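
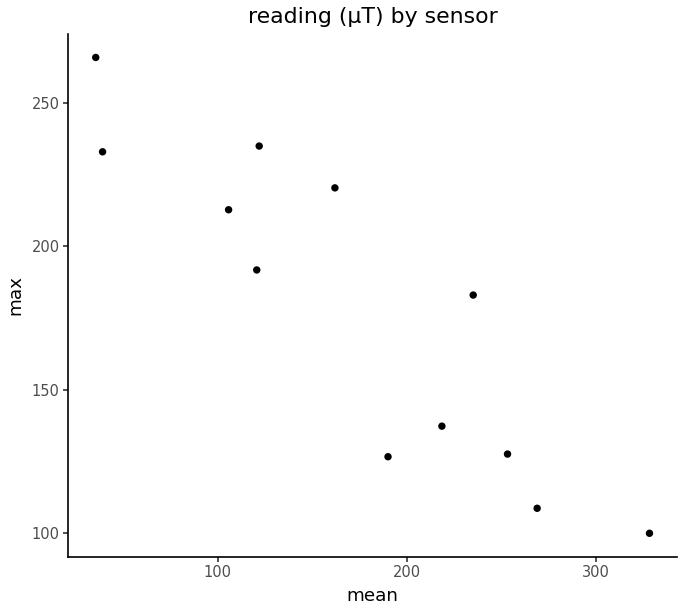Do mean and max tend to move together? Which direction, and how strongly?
negative, strong

Points are negatively correlated; strong (|r| ≈ 0.9).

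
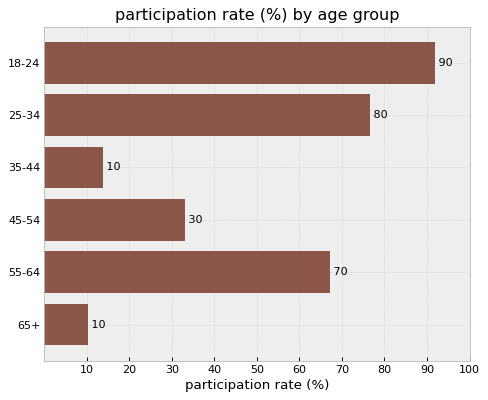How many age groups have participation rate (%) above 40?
Above 40: 18-24, 25-34, 55-64.

3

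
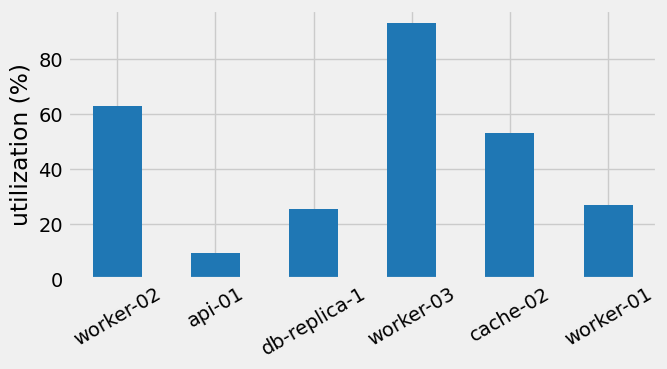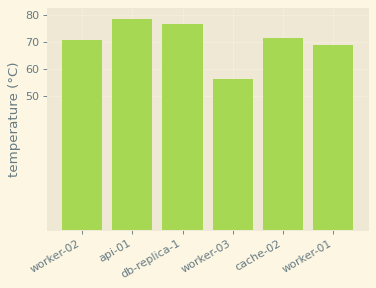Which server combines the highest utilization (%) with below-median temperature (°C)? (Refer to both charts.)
Chart 2 median temperature (°C) ≈ 70; below-median servers: worker-02, worker-03, worker-01. Among those, worker-03 has the highest utilization (%) (≈ 90).

worker-03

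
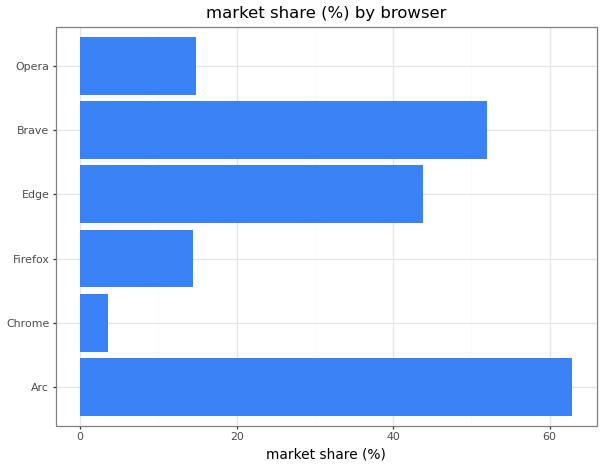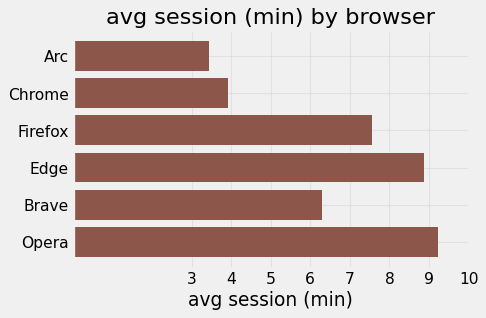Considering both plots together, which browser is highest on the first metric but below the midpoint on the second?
Arc

Chart 2 median avg session (min) ≈ 7; below-median browsers: Arc, Chrome, Brave. Among those, Arc has the highest market share (%) (≈ 60).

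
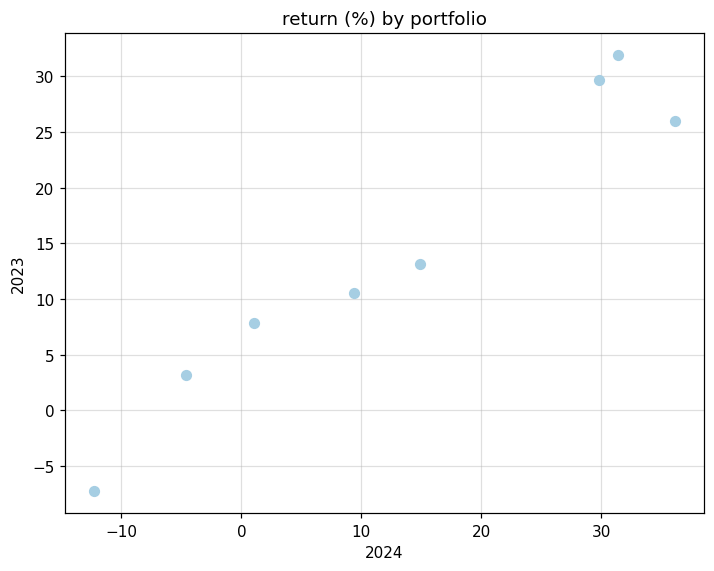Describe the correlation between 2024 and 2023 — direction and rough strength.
positive, strong

Points are positively correlated; strong (|r| ≈ 1.0).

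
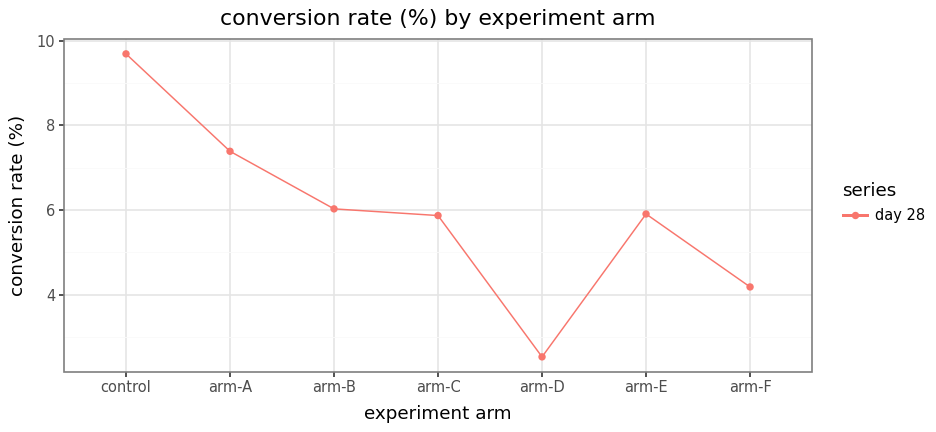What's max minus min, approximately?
Max control ≈ 10, min arm-D ≈ 3; range ≈ 7.

≈ 7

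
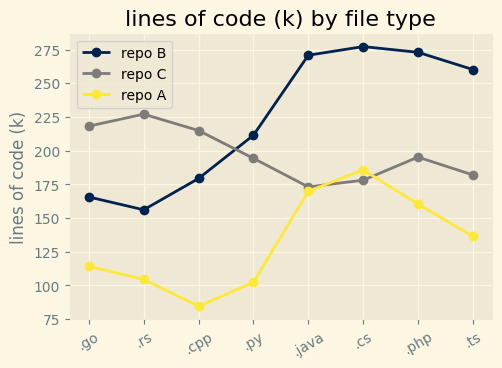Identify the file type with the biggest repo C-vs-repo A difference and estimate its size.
.cpp, ≈ 140 k

.cpp: repo C ≈ 220, repo A ≈ 80 → gap ≈ 140. Next-largest (.rs) is only ≈ 120.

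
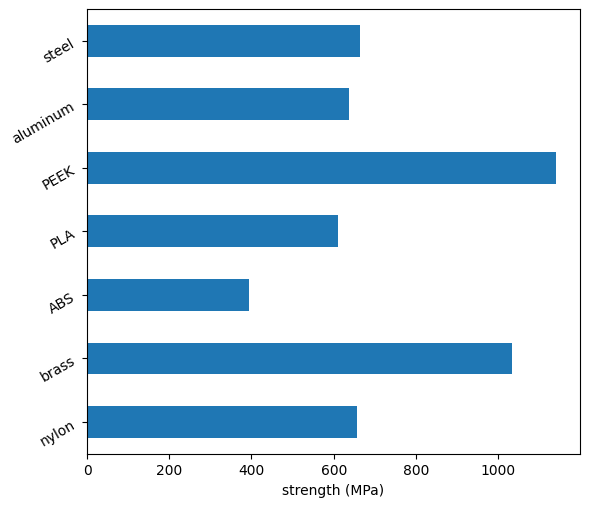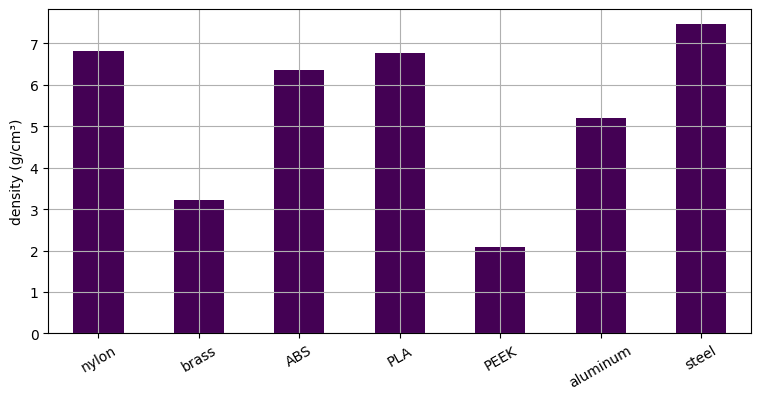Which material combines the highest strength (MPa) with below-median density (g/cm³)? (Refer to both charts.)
Chart 2 median density (g/cm³) ≈ 6; below-median materials: brass, PEEK, aluminum. Among those, PEEK has the highest strength (MPa) (≈ 1200).

PEEK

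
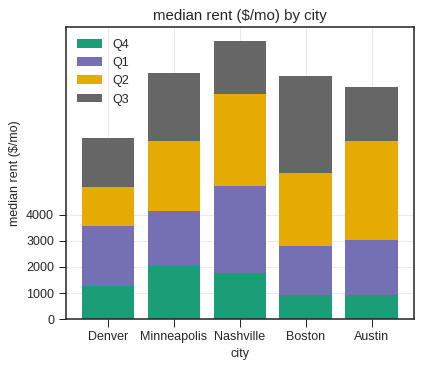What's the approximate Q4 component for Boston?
≈ 1000

Q4 top ≈ 1000, bottom ≈ 0; segment ≈ 1000.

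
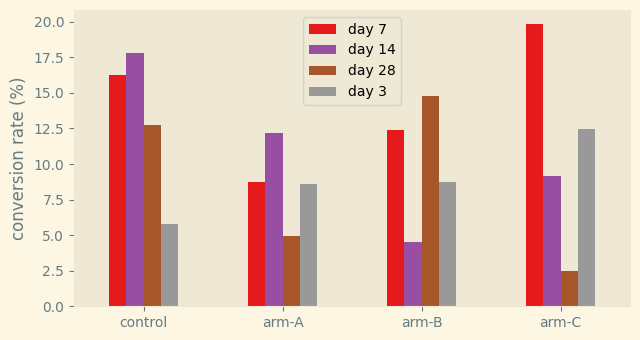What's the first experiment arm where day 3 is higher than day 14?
arm-A: day 3 ≈ 8 vs day 14 ≈ 12 (not yet); arm-B: day 3 ≈ 8 vs day 14 ≈ 4 (first crossover).

arm-B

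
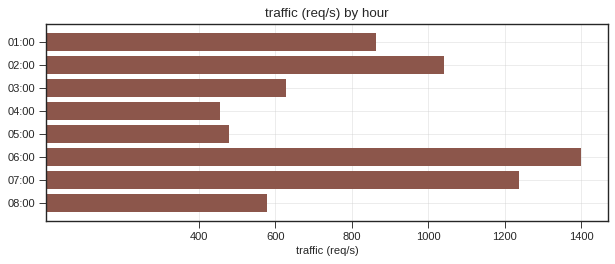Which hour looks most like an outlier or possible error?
06:00 ≈ 1400; the rest sit between ≈ 400 and ≈ 1200.

06:00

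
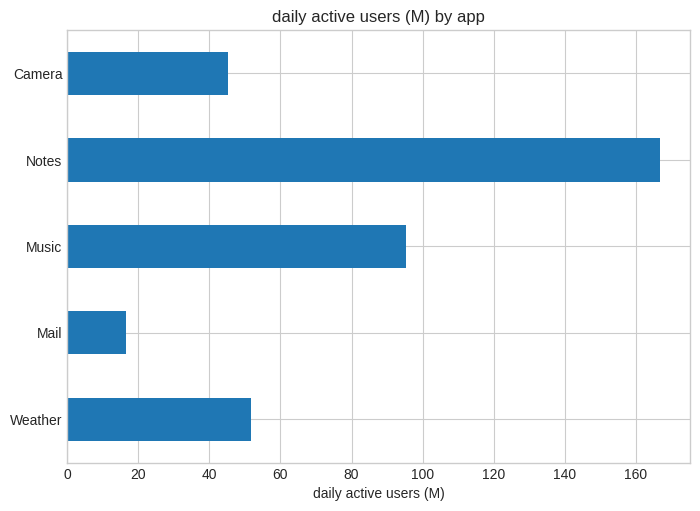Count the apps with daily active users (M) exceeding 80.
Above 80: Music, Notes.

2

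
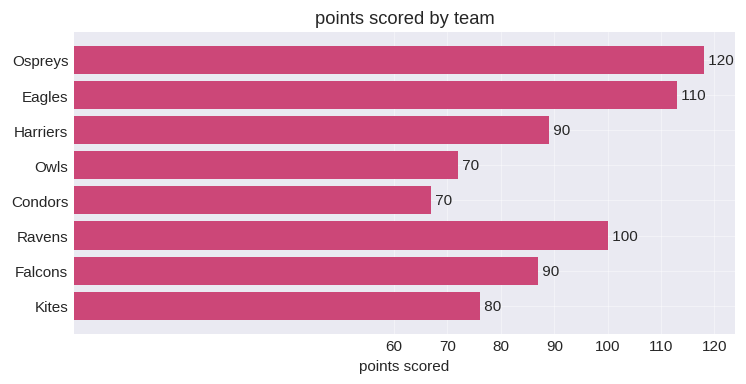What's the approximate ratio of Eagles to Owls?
≈ 1.57×

Eagles ≈ 110, Owls ≈ 70; 110/70 ≈ 1.57.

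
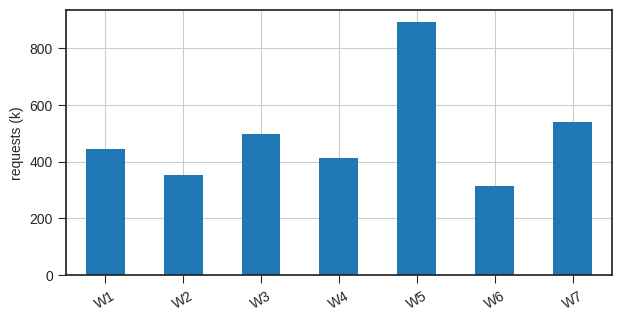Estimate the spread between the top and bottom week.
≈ 600

Max W5 ≈ 900, min W6 ≈ 300; range ≈ 600.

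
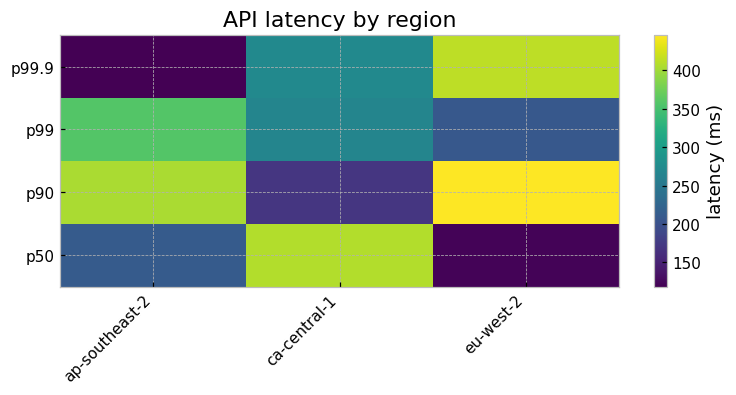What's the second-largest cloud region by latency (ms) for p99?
ca-central-1

Top 3 for p99: ap-southeast-2 ≈ 350, ca-central-1 ≈ 250, eu-west-2 ≈ 200.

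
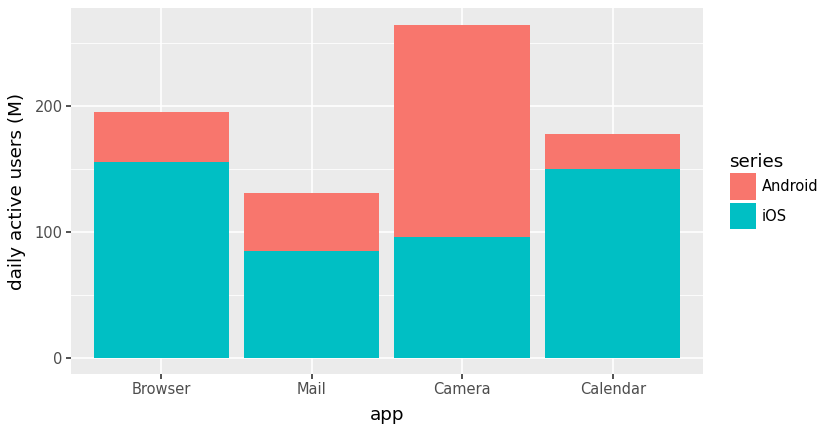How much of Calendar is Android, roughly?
≈ 25

Android top ≈ 175, bottom ≈ 150; segment ≈ 25.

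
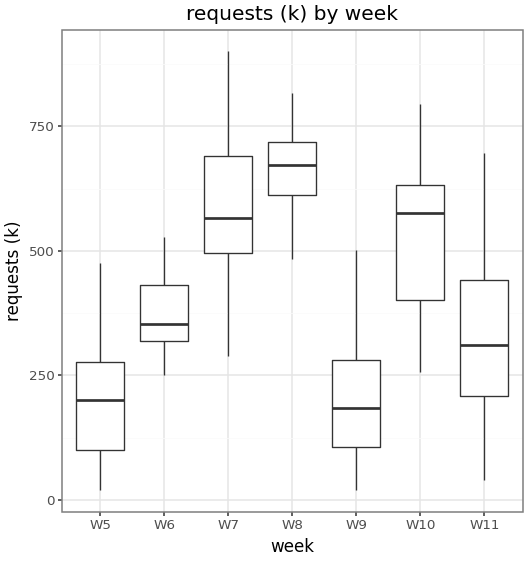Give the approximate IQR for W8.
Q3 ≈ 700, Q1 ≈ 600; IQR ≈ 100.

≈ 100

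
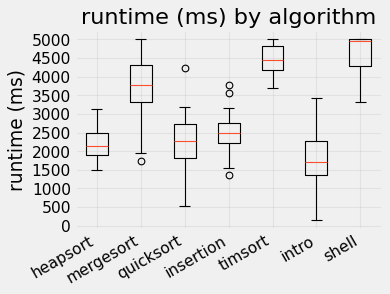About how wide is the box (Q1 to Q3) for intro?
Q3 ≈ 2500, Q1 ≈ 1500; IQR ≈ 1000.

≈ 1000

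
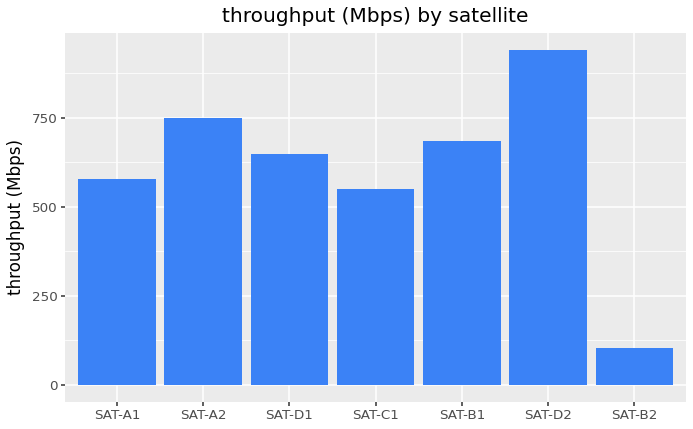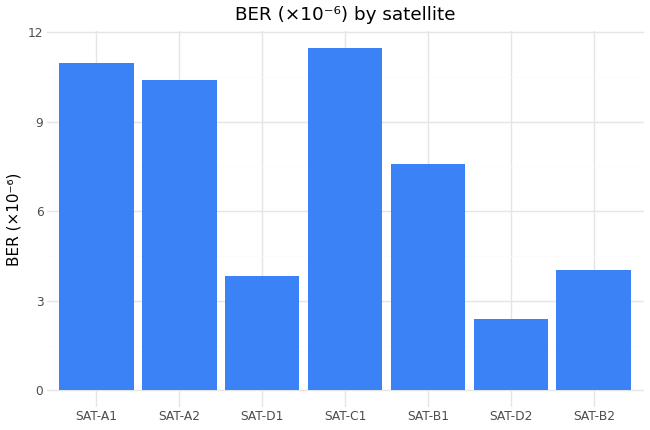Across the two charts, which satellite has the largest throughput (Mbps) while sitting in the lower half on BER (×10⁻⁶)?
Chart 2 median BER (×10⁻⁶) ≈ 8; below-median satellites: SAT-D1, SAT-D2, SAT-B2. Among those, SAT-D2 has the highest throughput (Mbps) (≈ 900).

SAT-D2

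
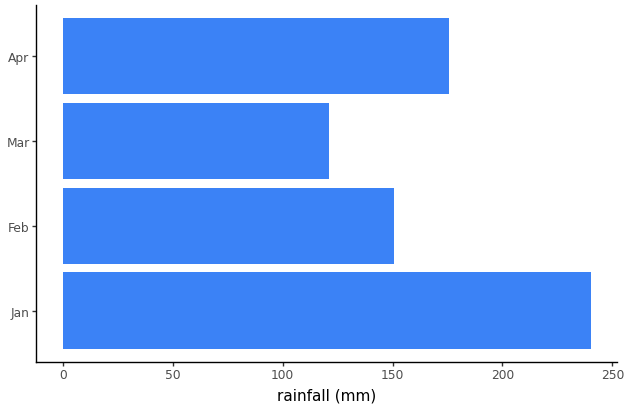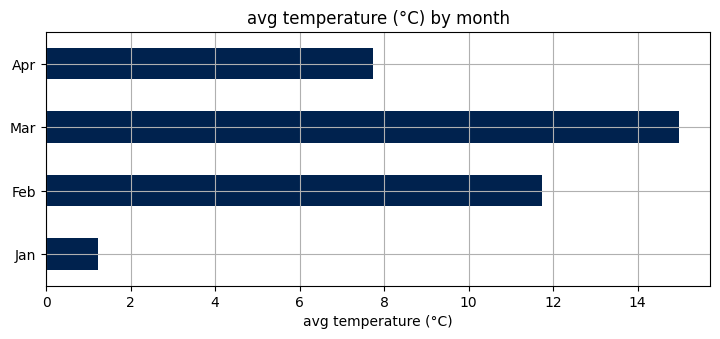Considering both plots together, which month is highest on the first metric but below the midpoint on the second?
Chart 2 median avg temperature (°C) ≈ 10; below-median months: Jan, Apr. Among those, Jan has the highest rainfall (mm) (≈ 250).

Jan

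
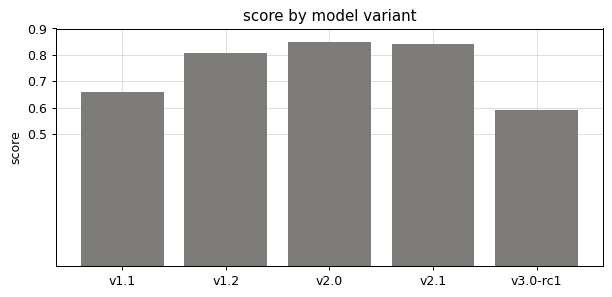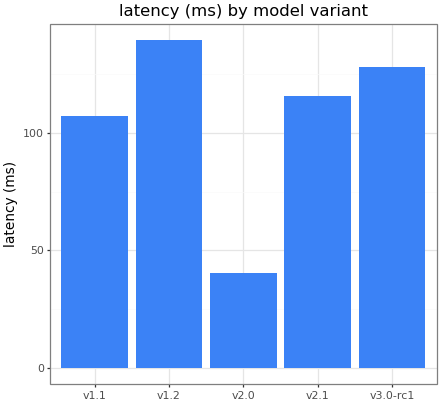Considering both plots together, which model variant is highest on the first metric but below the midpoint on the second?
v2.0

Chart 2 median latency (ms) ≈ 120; below-median model variants: v1.1, v2.0. Among those, v2.0 has the highest score (≈ 0.8).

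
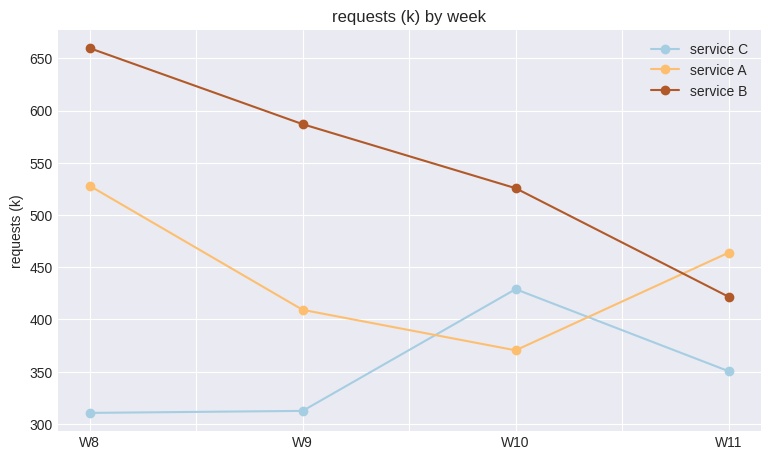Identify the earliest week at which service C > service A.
W9: service C ≈ 300 vs service A ≈ 400 (not yet); W10: service C ≈ 450 vs service A ≈ 350 (first crossover).

W10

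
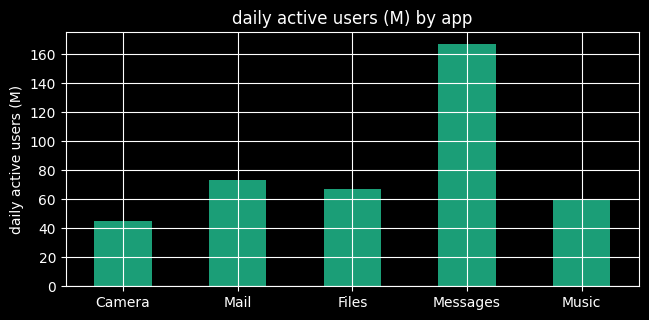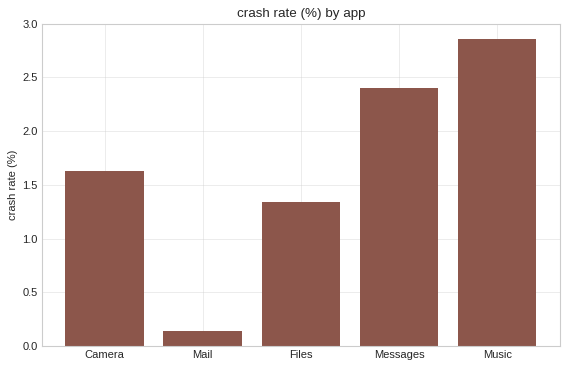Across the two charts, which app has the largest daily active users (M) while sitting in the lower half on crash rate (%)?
Mail

Chart 2 median crash rate (%) ≈ 1.5; below-median apps: Mail, Files. Among those, Mail has the highest daily active users (M) (≈ 80).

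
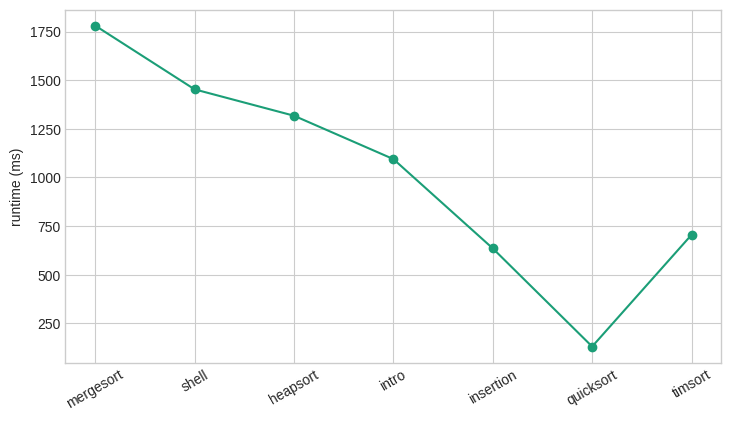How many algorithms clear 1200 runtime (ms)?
3

Above 1200: mergesort, shell, heapsort.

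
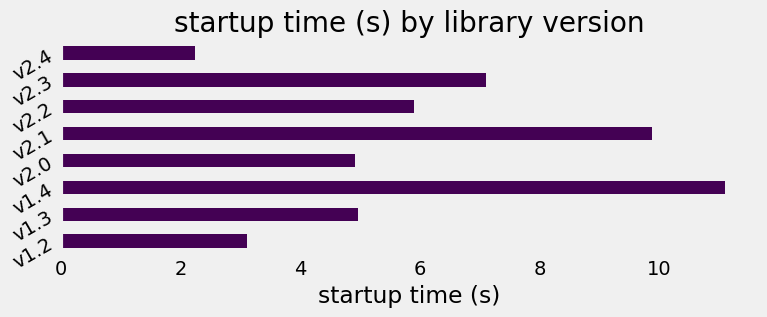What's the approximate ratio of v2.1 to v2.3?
v2.1 ≈ 10, v2.3 ≈ 7; 10/7 ≈ 1.43.

≈ 1.43×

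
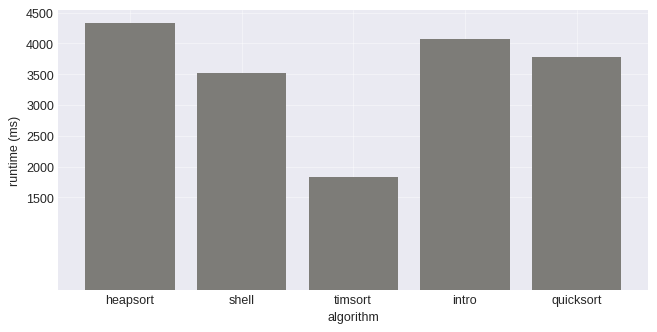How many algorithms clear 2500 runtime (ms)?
Above 2500: heapsort, shell, intro, quicksort.

4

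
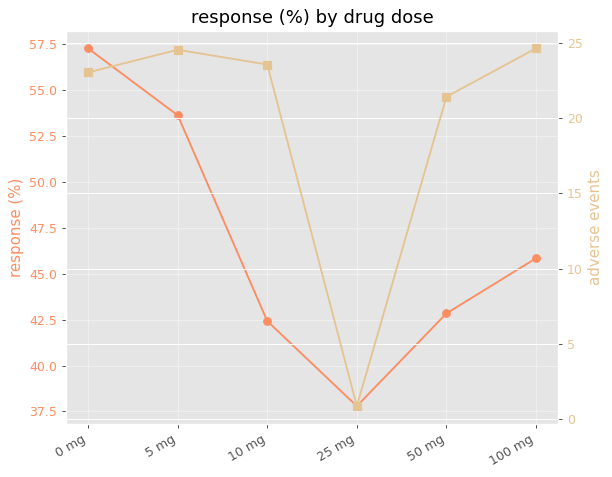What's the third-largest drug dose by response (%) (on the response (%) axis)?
100 mg

Top 4 (on the response (%) axis): 0 mg ≈ 58, 5 mg ≈ 54, 100 mg ≈ 46, 50 mg ≈ 42.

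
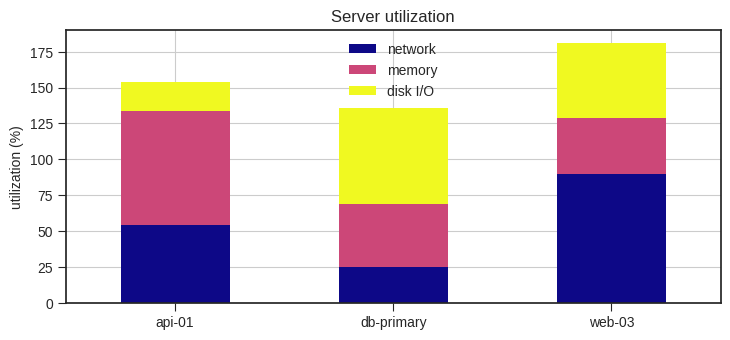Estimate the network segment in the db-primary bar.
≈ 20

network top ≈ 20, bottom ≈ 0; segment ≈ 20.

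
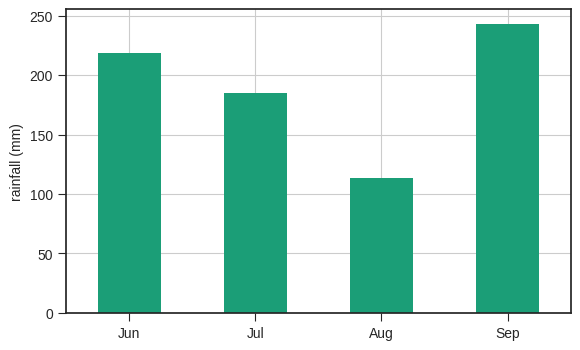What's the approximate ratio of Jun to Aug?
Jun ≈ 225, Aug ≈ 125; 225/125 ≈ 1.8.

≈ 1.8×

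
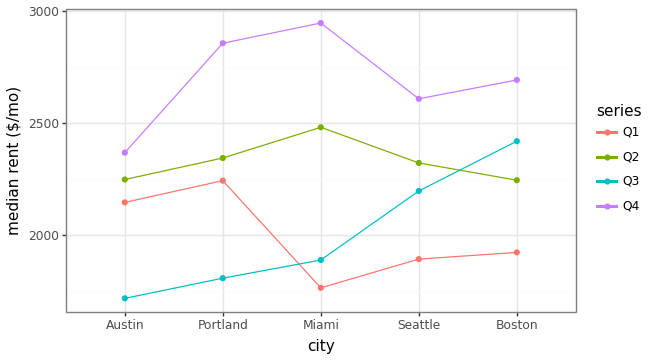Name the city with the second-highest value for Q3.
Top 3 for Q3: Boston ≈ 2400, Seattle ≈ 2200, Miami ≈ 1800.

Seattle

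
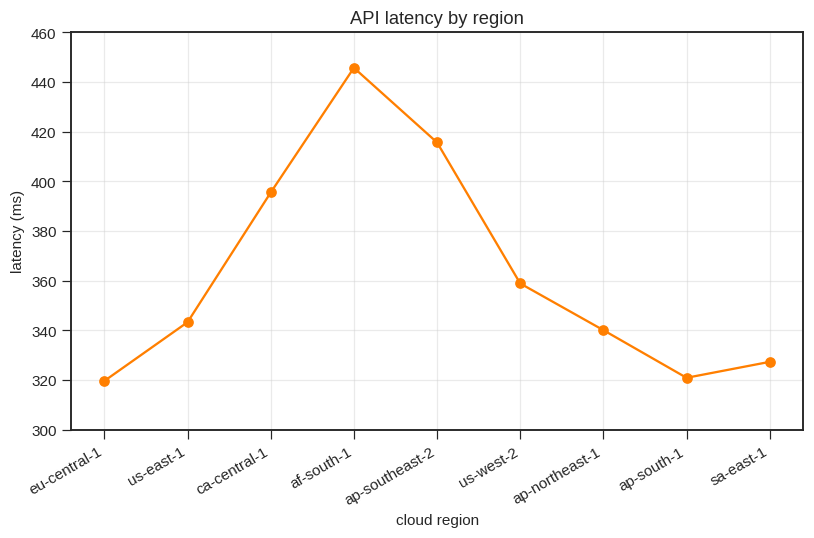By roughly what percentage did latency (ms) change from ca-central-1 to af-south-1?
ca-central-1 ≈ 400, af-south-1 ≈ 440; (440 − 400) / 400 ≈ +10%.

≈ +10%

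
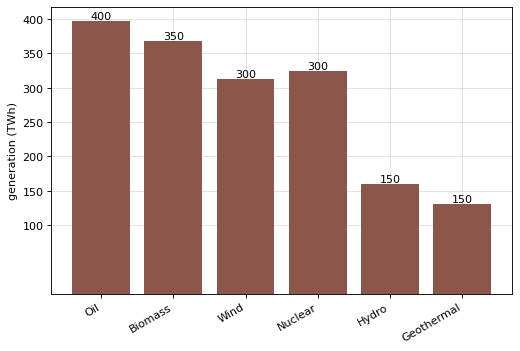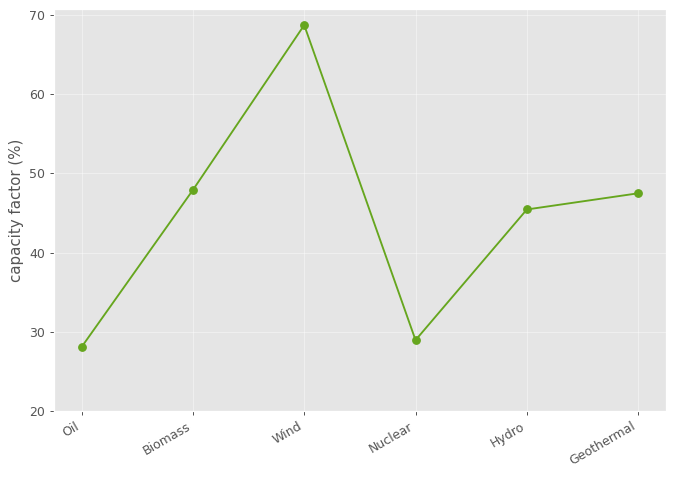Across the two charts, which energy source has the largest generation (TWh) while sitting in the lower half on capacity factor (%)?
Chart 2 median capacity factor (%) ≈ 50; below-median energy sources: Oil, Nuclear, Hydro. Among those, Oil has the highest generation (TWh) (≈ 400).

Oil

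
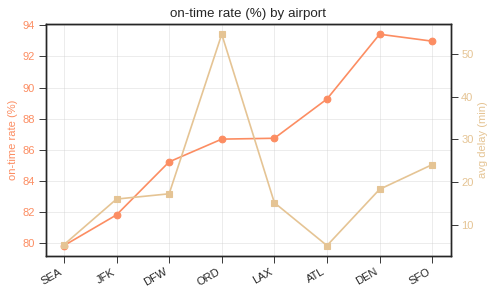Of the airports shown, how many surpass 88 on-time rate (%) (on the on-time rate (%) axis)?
3

Above 88: ATL, DEN, SFO.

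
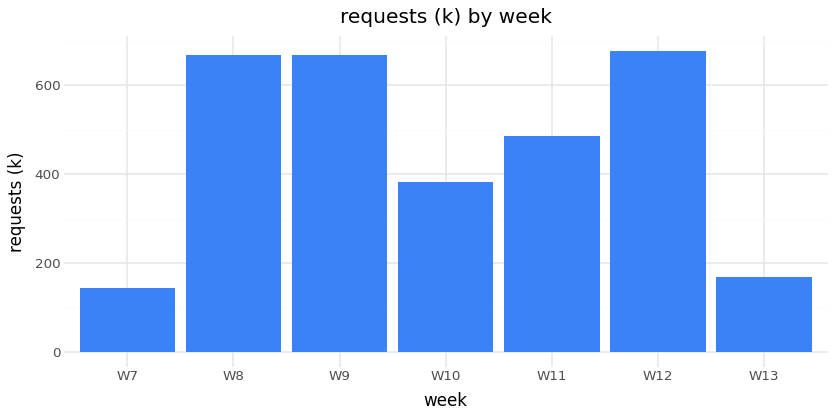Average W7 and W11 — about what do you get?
(100 + 500) / 2 ≈ 300.

≈ 300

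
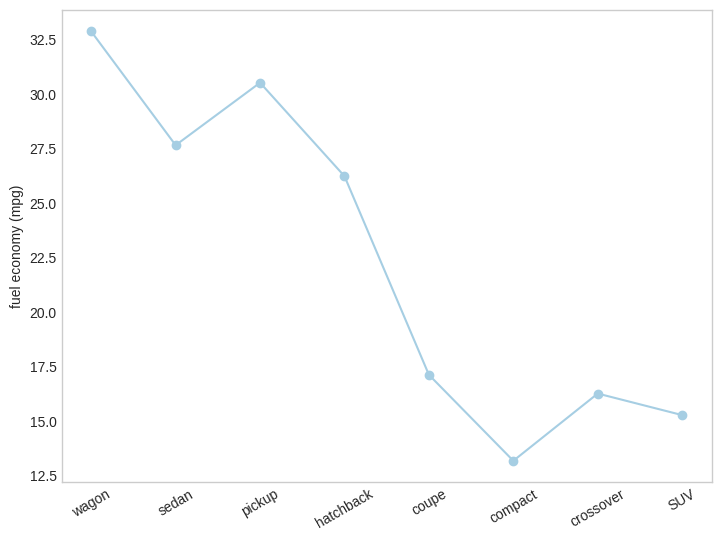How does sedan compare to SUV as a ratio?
≈ 1.75×

sedan ≈ 28, SUV ≈ 16; 28/16 ≈ 1.75.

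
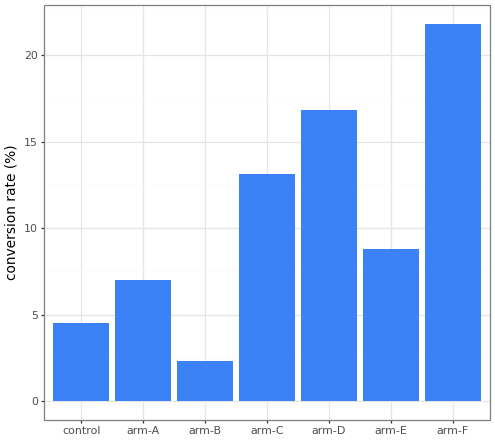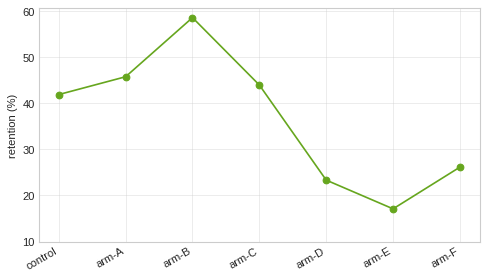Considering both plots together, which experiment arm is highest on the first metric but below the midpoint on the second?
Chart 2 median retention (%) ≈ 40; below-median experiment arms: arm-D, arm-E, arm-F. Among those, arm-F has the highest conversion rate (%) (≈ 20).

arm-F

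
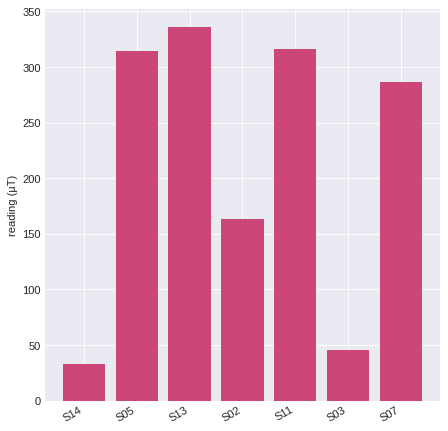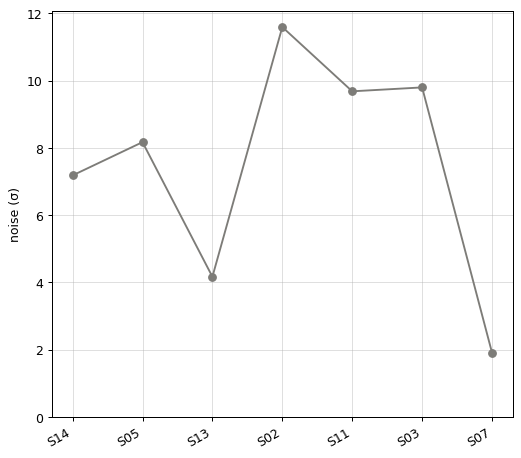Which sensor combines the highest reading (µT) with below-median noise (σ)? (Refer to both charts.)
Chart 2 median noise (σ) ≈ 8; below-median sensors: S14, S13, S07. Among those, S13 has the highest reading (µT) (≈ 350).

S13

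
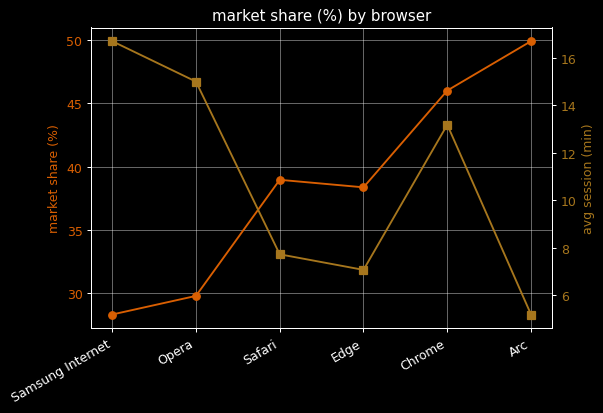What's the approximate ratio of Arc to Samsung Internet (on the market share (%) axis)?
Arc ≈ 50, Samsung Internet ≈ 28; 50/28 ≈ 1.79.

≈ 1.79×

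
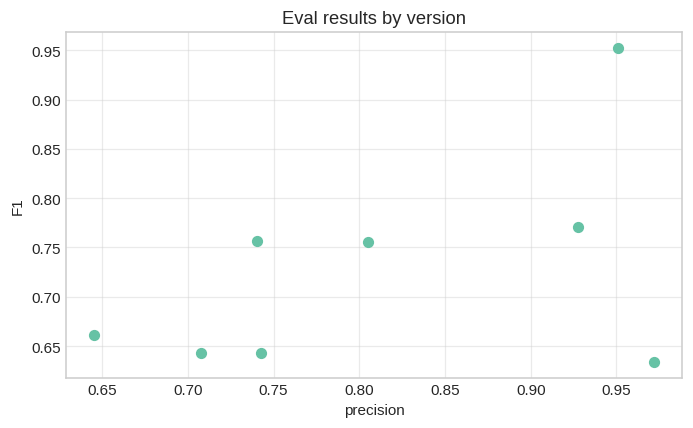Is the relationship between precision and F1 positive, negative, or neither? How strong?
Points are positively correlated; moderate (|r| ≈ 0.5).

positive, moderate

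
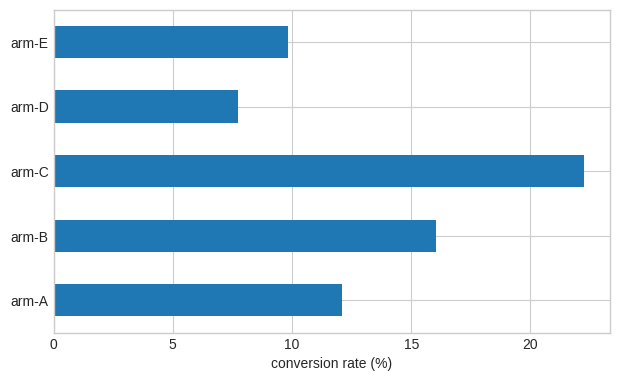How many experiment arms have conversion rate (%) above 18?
Above 18: arm-C.

1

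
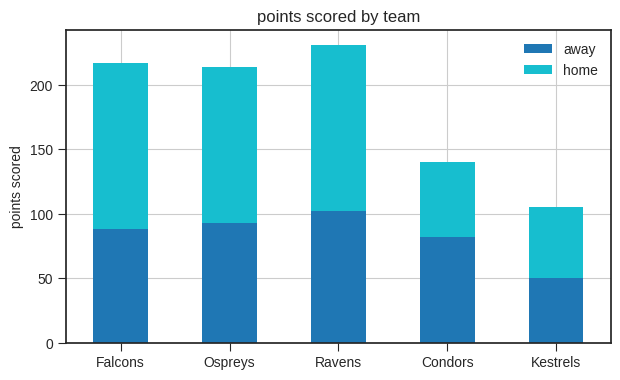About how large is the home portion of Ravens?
home top ≈ 240, bottom ≈ 100; segment ≈ 140.

≈ 140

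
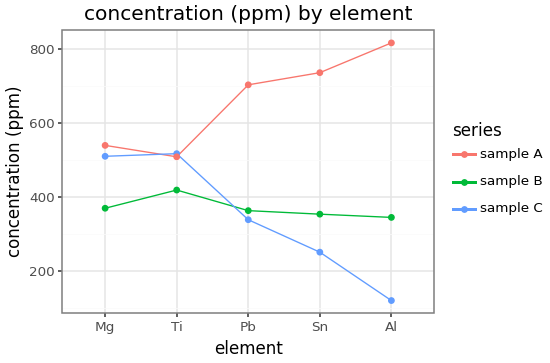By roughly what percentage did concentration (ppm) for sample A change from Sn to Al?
≈ +14.3%

Sn ≈ 700, Al ≈ 800; (800 − 700) / 700 ≈ +14.3%.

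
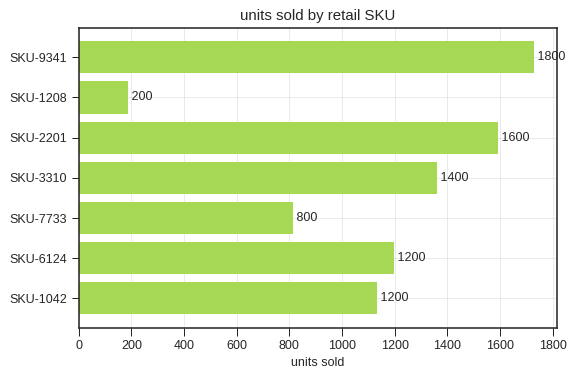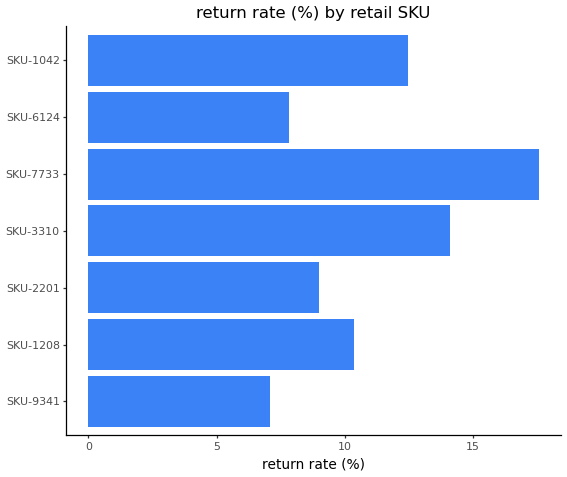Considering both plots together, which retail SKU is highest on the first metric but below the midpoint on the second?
SKU-9341

Chart 2 median return rate (%) ≈ 10; below-median retail SKUs: SKU-9341, SKU-2201, SKU-6124. Among those, SKU-9341 has the highest units sold (≈ 1800).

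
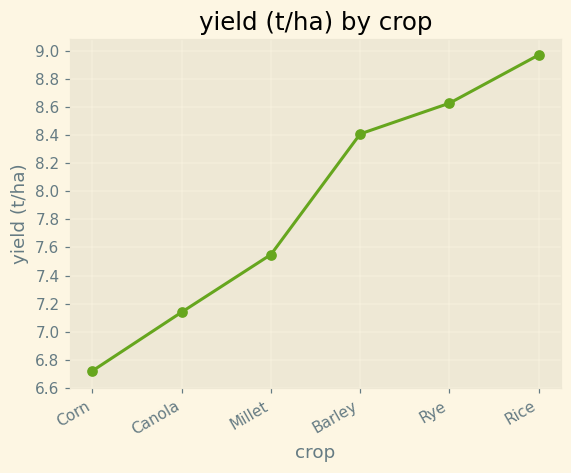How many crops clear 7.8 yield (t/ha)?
3

Above 7.8: Barley, Rye, Rice.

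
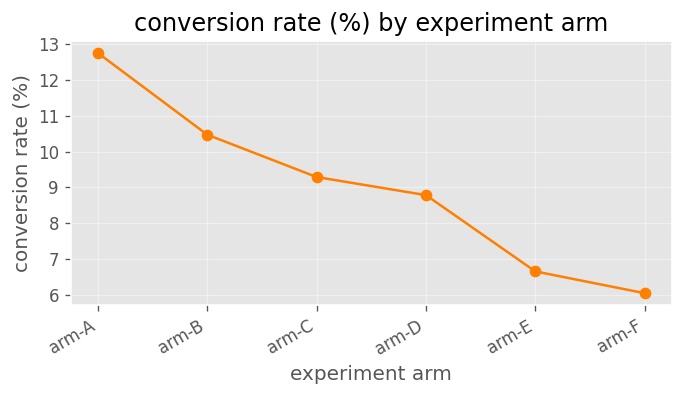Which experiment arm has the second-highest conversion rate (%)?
arm-B

Top 3: arm-A ≈ 13, arm-B ≈ 10, arm-C ≈ 9.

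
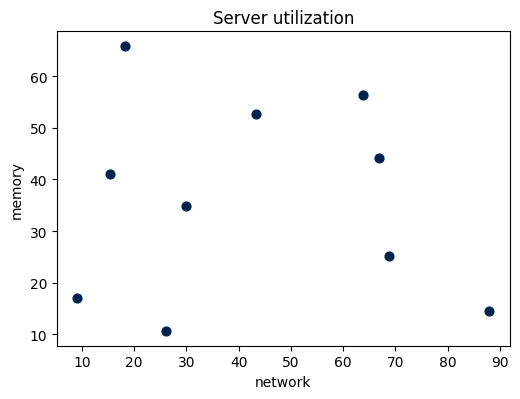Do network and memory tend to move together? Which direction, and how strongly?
Points are roughly uncorrelated; weak (|r| ≈ 0.1).

no clear correlation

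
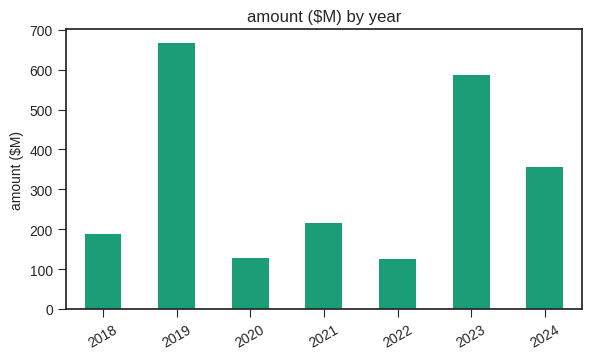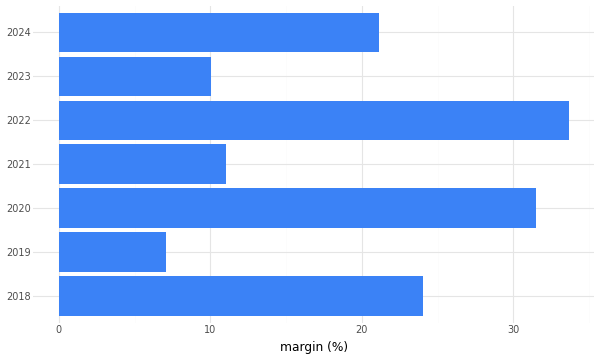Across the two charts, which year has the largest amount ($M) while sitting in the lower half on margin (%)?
Chart 2 median margin (%) ≈ 20; below-median years: 2019, 2021, 2023. Among those, 2019 has the highest amount ($M) (≈ 700).

2019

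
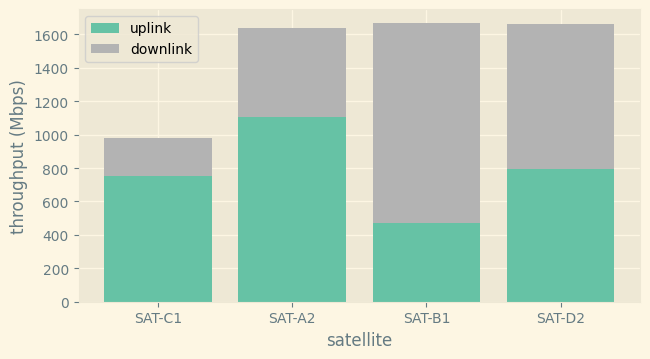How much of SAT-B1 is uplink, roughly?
≈ 400

uplink top ≈ 400, bottom ≈ 0; segment ≈ 400.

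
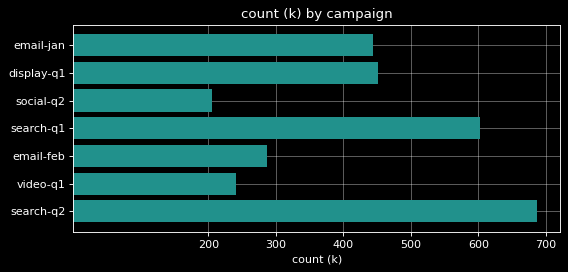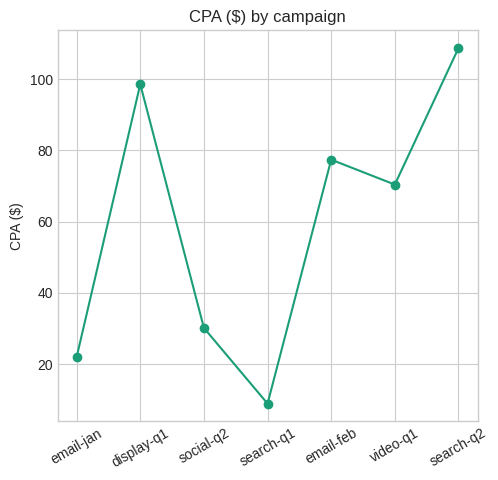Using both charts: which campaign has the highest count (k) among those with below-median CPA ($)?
Chart 2 median CPA ($) ≈ 70; below-median campaigns: email-jan, social-q2, search-q1. Among those, search-q1 has the highest count (k) (≈ 600).

search-q1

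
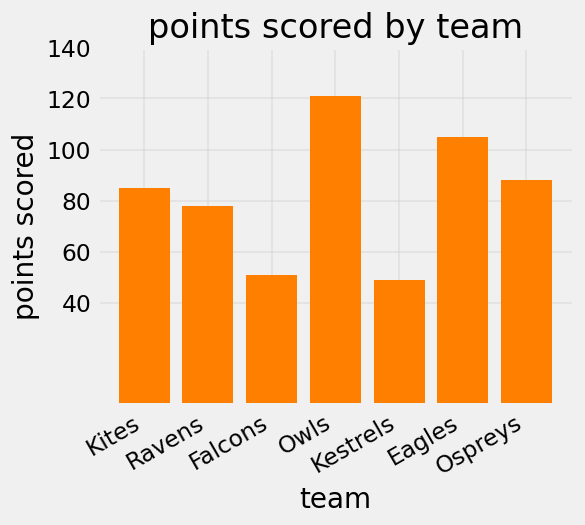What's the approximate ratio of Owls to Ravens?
≈ 1.5×

Owls ≈ 120, Ravens ≈ 80; 120/80 ≈ 1.5.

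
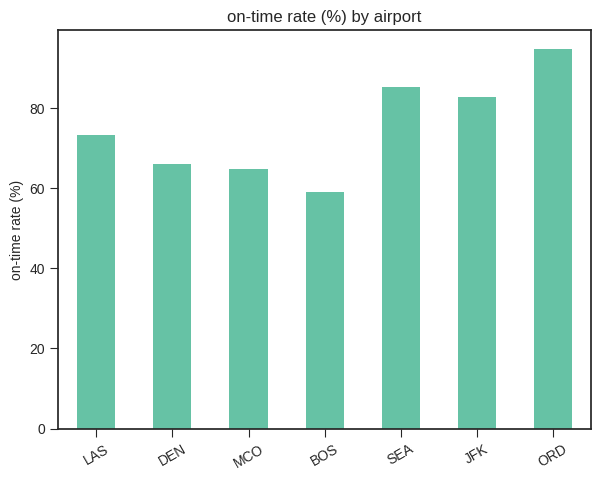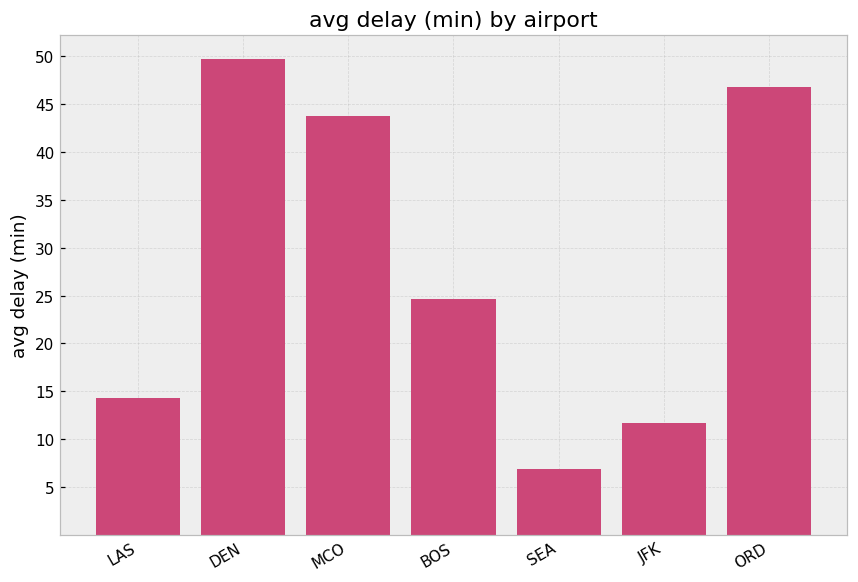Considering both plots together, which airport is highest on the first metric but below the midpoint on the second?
SEA

Chart 2 median avg delay (min) ≈ 25; below-median airports: LAS, SEA, JFK. Among those, SEA has the highest on-time rate (%) (≈ 90).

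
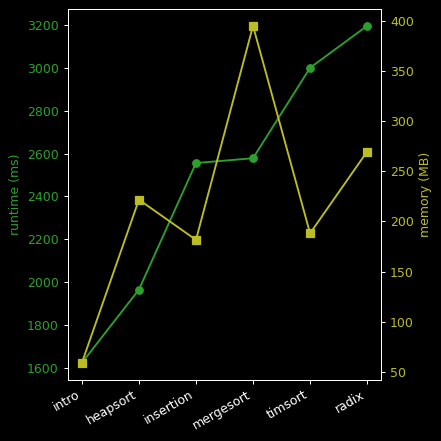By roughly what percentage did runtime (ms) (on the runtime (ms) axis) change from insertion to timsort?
≈ +15.4%

insertion ≈ 2600, timsort ≈ 3000; (3000 − 2600) / 2600 ≈ +15.4%.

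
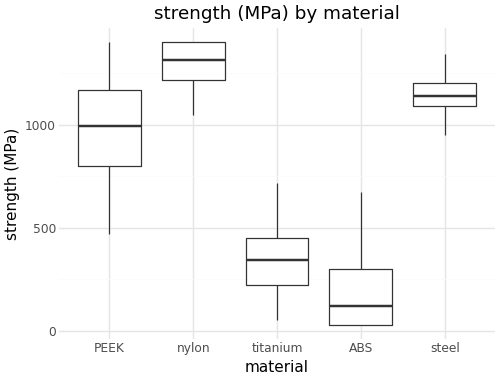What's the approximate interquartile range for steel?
≈ 100

Q3 ≈ 1200, Q1 ≈ 1100; IQR ≈ 100.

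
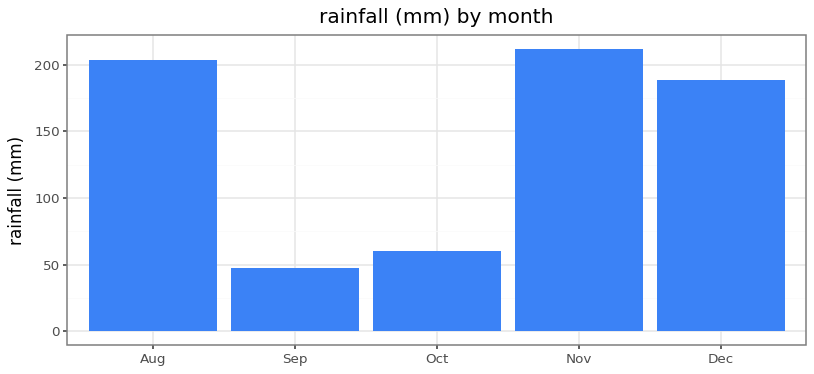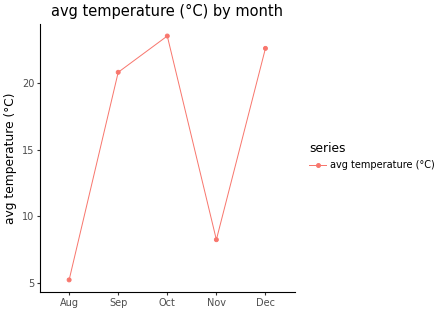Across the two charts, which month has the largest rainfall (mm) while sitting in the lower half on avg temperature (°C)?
Chart 2 median avg temperature (°C) ≈ 20; below-median months: Aug, Nov. Among those, Nov has the highest rainfall (mm) (≈ 220).

Nov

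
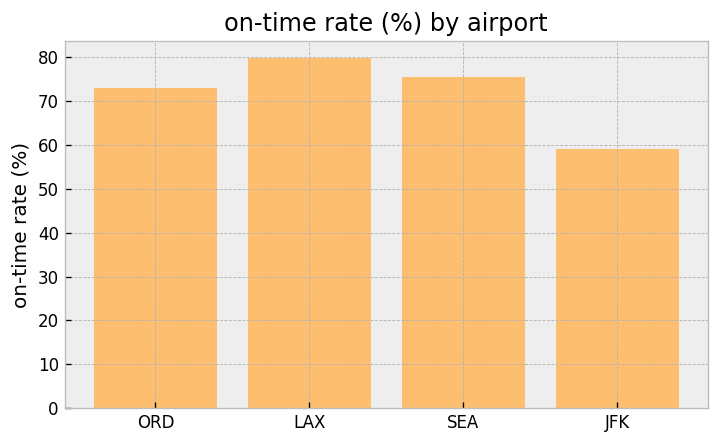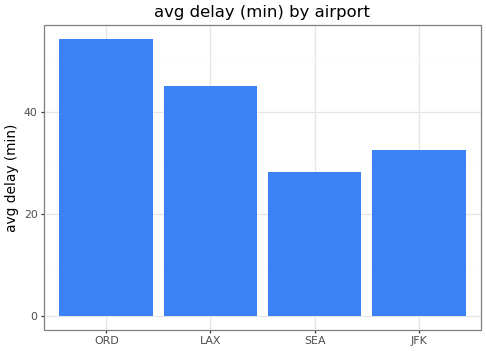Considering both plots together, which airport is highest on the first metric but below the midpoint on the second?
SEA

Chart 2 median avg delay (min) ≈ 40; below-median airports: SEA, JFK. Among those, SEA has the highest on-time rate (%) (≈ 80).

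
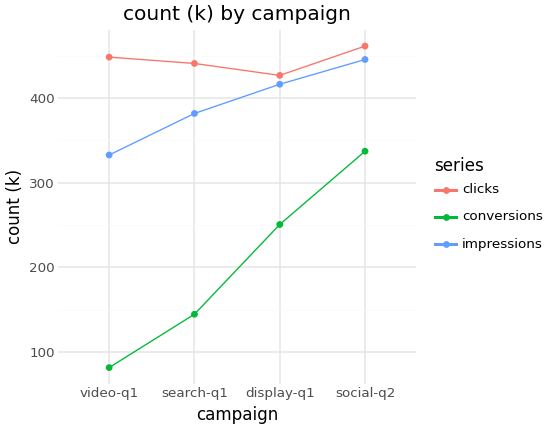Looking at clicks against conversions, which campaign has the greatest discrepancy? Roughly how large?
video-q1: clicks ≈ 450, conversions ≈ 100 → gap ≈ 350. Next-largest (search-q1) is only ≈ 300.

video-q1, ≈ 350 k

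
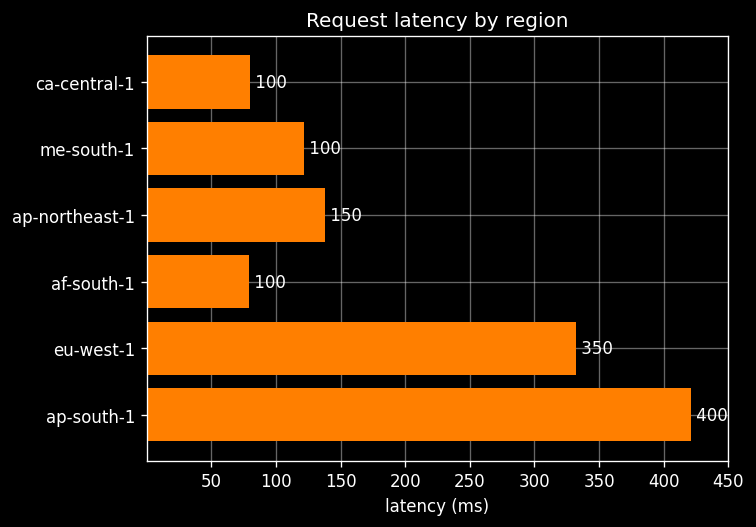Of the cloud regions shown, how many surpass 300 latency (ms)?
Above 300: eu-west-1, ap-south-1.

2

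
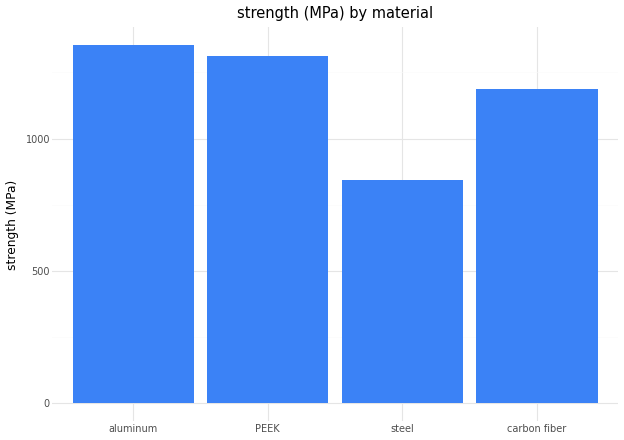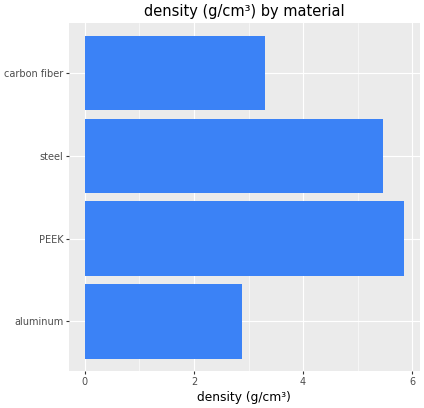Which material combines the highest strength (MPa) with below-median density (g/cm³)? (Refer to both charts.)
Chart 2 median density (g/cm³) ≈ 4; below-median materials: aluminum, carbon fiber. Among those, aluminum has the highest strength (MPa) (≈ 1400).

aluminum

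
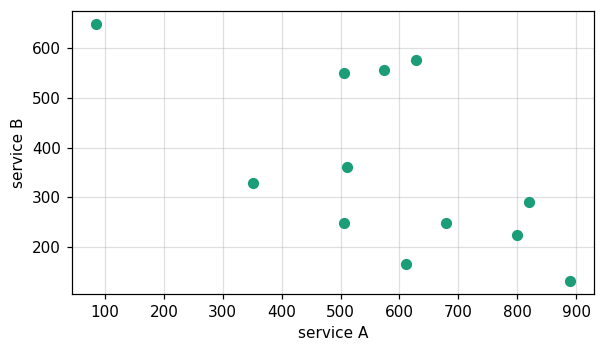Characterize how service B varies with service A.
negative, moderate

Points are negatively correlated; moderate (|r| ≈ 0.6).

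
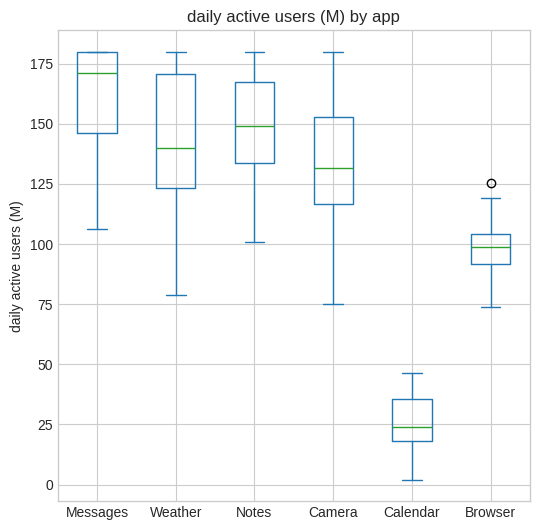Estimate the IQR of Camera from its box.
≈ 40

Q3 ≈ 160, Q1 ≈ 120; IQR ≈ 40.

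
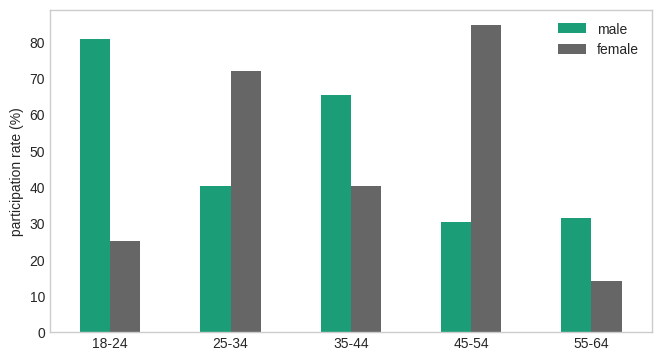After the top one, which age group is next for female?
Top 3 for female: 45-54 ≈ 80, 25-34 ≈ 70, 35-44 ≈ 40.

25-34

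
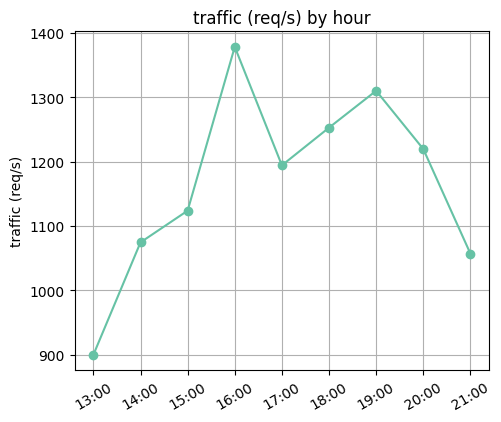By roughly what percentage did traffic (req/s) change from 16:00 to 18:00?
16:00 ≈ 1400, 18:00 ≈ 1250; (1250 − 1400) / 1400 ≈ -10.7%.

≈ -10.7%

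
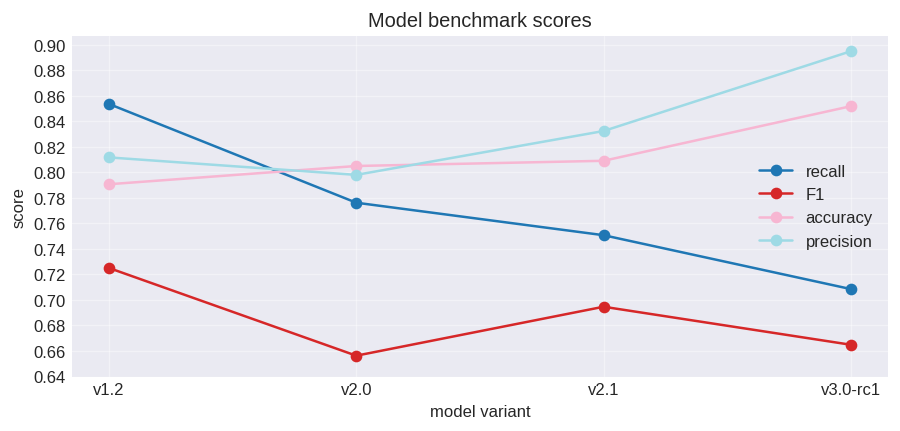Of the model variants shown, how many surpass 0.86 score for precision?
Above 0.86: v3.0-rc1.

1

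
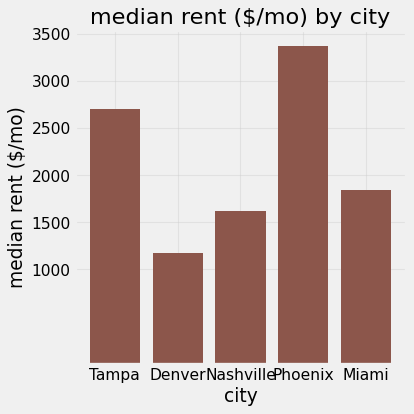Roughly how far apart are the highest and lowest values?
≈ 2500

Max Phoenix ≈ 3500, min Denver ≈ 1000; range ≈ 2500.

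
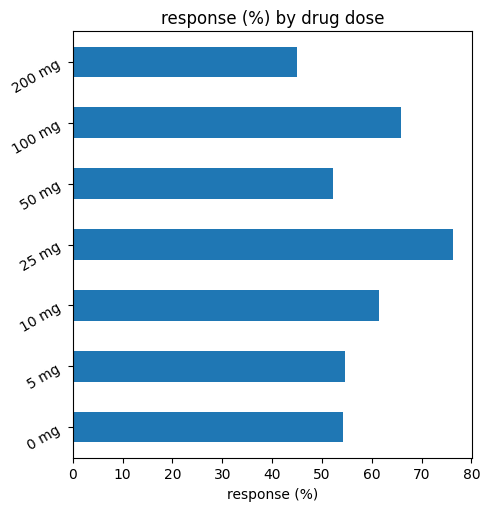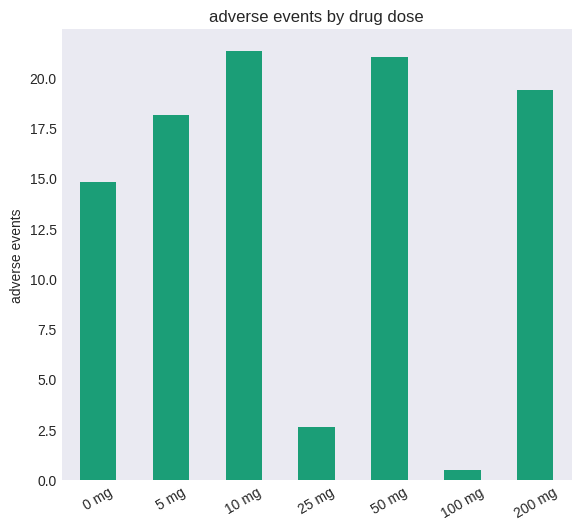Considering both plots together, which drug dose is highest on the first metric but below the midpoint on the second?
25 mg

Chart 2 median adverse events ≈ 18; below-median drug doses: 0 mg, 25 mg, 100 mg. Among those, 25 mg has the highest response (%) (≈ 80).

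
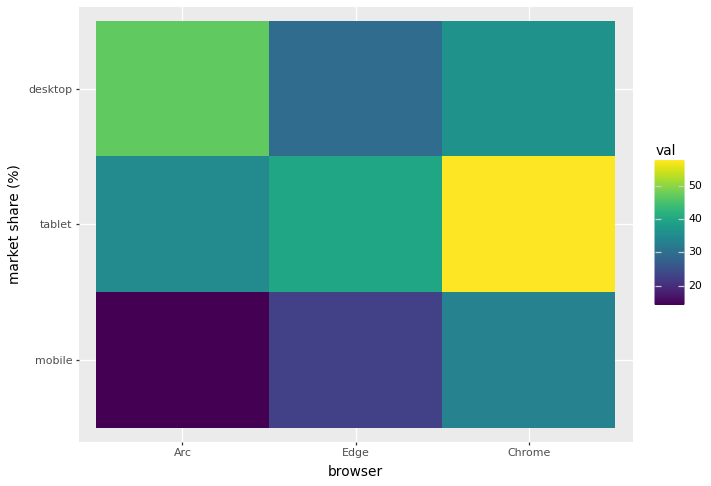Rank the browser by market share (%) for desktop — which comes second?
Top 3 for desktop: Arc ≈ 45, Chrome ≈ 35, Edge ≈ 30.

Chrome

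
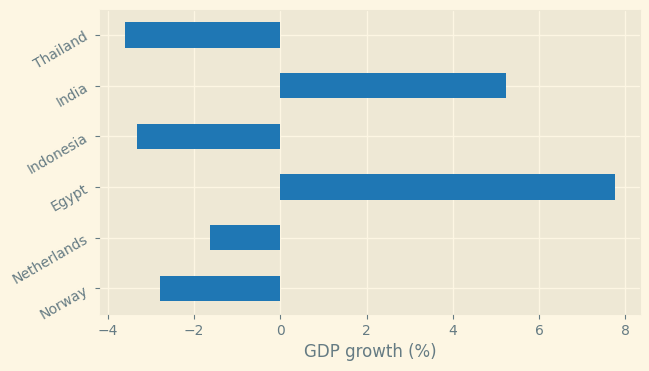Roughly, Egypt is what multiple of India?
Egypt ≈ 8, India ≈ 5; 8/5 ≈ 1.6.

≈ 1.6×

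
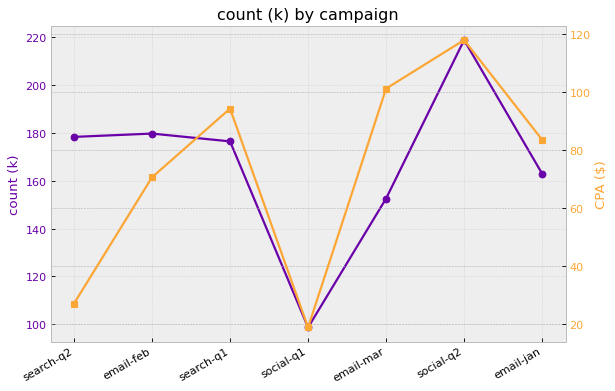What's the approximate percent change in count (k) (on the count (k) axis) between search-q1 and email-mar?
≈ -11.1%

search-q1 ≈ 180, email-mar ≈ 160; (160 − 180) / 180 ≈ -11.1%.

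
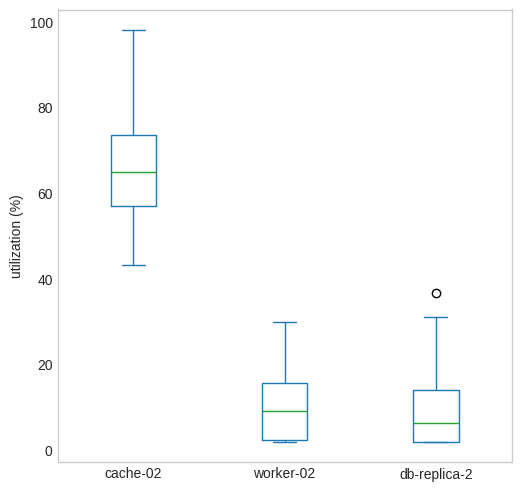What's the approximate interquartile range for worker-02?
≈ 15

Q3 ≈ 15, Q1 ≈ 0; IQR ≈ 15.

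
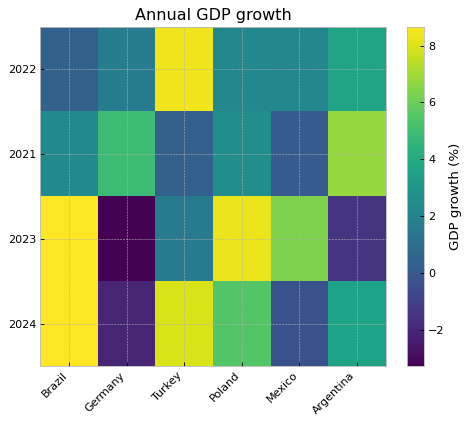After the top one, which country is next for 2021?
Top 3 for 2021: Argentina ≈ 7, Germany ≈ 5, Poland ≈ 3.

Germany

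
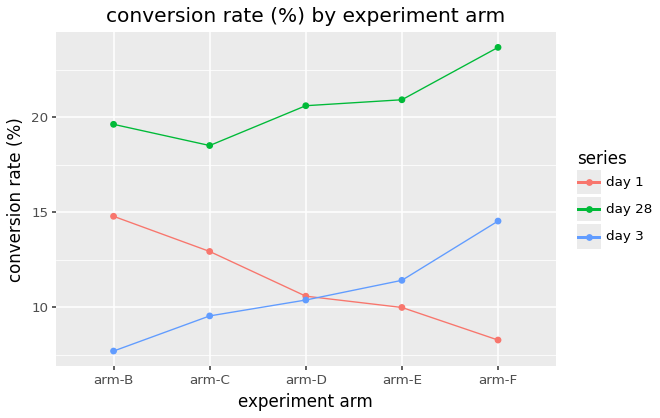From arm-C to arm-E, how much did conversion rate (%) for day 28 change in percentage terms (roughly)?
≈ +11.1%

arm-C ≈ 18, arm-E ≈ 20; (20 − 18) / 18 ≈ +11.1%.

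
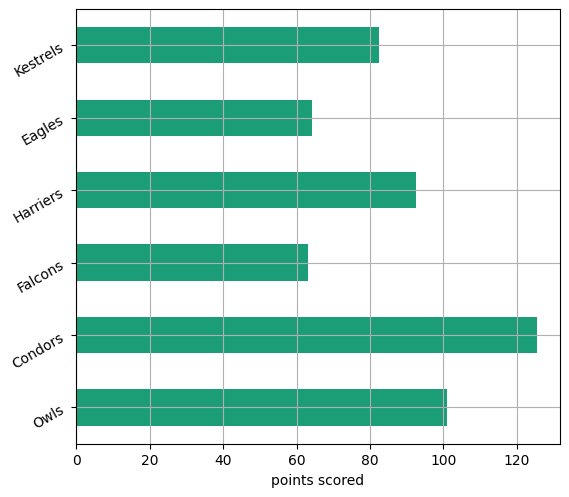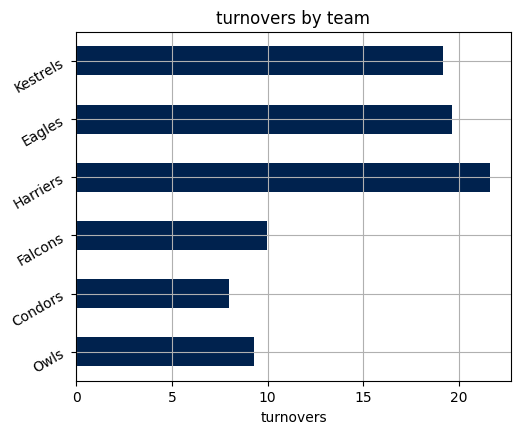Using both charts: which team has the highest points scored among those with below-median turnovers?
Condors

Chart 2 median turnovers ≈ 14; below-median teams: Owls, Condors, Falcons. Among those, Condors has the highest points scored (≈ 120).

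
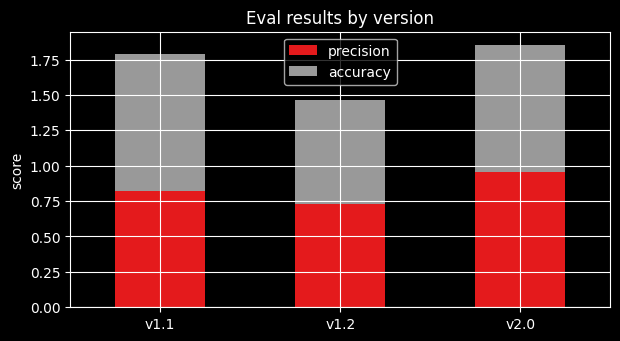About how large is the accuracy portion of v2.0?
accuracy top ≈ 1.8, bottom ≈ 1.0; segment ≈ 0.8.

≈ 0.8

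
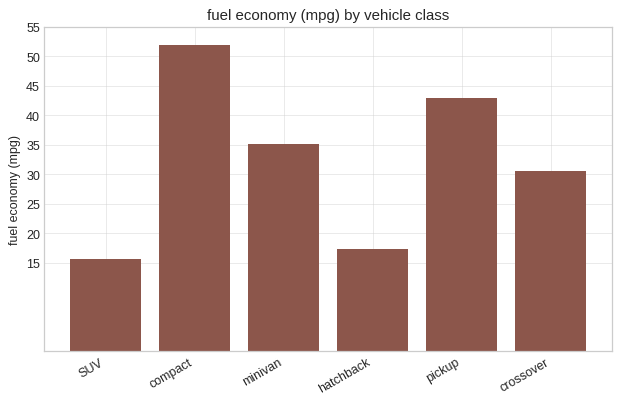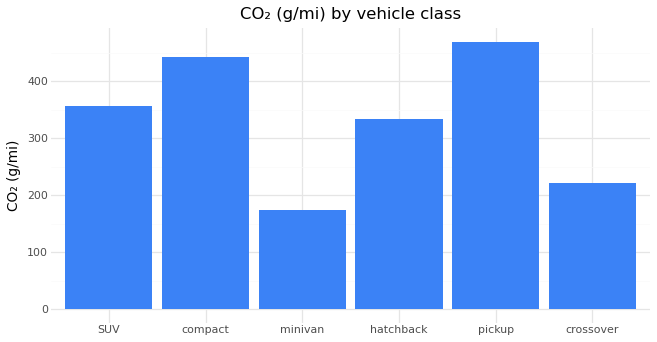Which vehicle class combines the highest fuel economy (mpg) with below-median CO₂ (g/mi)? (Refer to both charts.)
minivan

Chart 2 median CO₂ (g/mi) ≈ 350; below-median vehicle classes: minivan, hatchback, crossover. Among those, minivan has the highest fuel economy (mpg) (≈ 35).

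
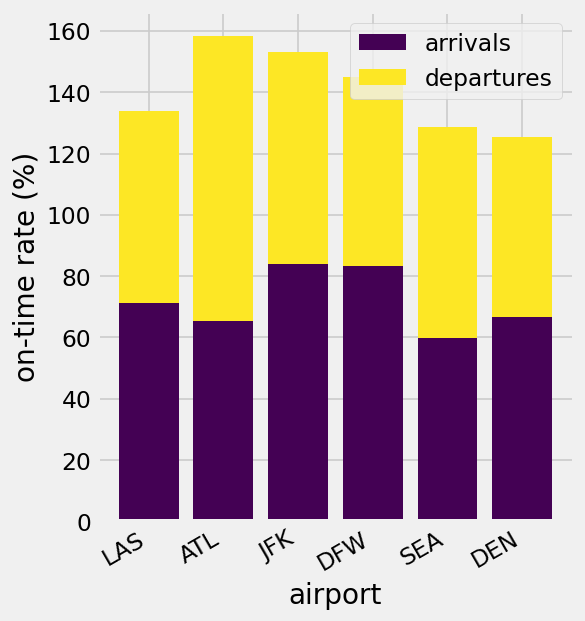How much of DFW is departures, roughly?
≈ 60

departures top ≈ 140, bottom ≈ 80; segment ≈ 60.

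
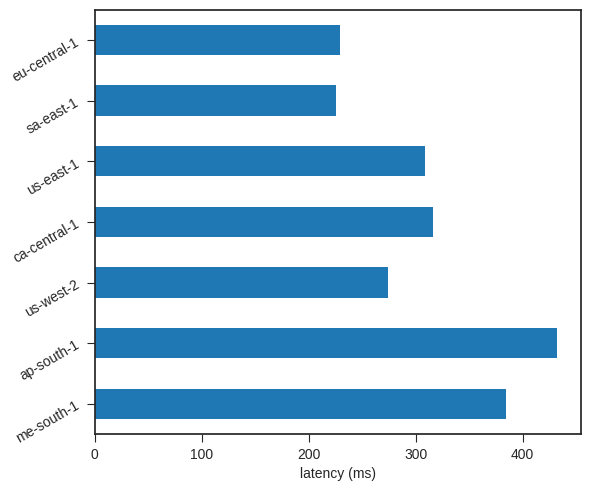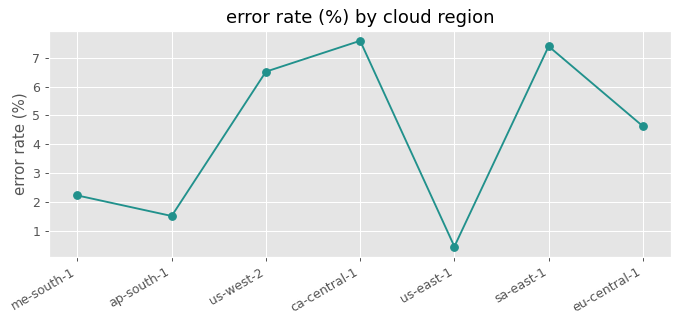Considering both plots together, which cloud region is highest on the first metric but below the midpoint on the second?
Chart 2 median error rate (%) ≈ 5; below-median cloud regions: me-south-1, ap-south-1, us-east-1. Among those, ap-south-1 has the highest latency (ms) (≈ 450).

ap-south-1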